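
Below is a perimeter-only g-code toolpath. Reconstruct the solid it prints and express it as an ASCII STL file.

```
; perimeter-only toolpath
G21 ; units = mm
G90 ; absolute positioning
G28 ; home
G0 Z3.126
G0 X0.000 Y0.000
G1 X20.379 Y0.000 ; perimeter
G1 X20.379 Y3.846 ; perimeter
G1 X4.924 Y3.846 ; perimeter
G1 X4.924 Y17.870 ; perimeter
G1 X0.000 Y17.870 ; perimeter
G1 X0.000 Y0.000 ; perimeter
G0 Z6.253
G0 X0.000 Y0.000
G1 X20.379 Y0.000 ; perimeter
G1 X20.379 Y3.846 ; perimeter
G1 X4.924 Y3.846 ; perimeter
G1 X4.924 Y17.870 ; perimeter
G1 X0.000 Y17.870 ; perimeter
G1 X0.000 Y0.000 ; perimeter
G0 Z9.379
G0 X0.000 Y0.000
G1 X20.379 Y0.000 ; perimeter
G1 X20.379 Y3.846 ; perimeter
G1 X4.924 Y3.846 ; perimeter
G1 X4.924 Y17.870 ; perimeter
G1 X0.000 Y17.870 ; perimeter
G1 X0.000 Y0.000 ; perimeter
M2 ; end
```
solid part
  facet normal 0.0000 0.0000 -1.0000
    outer loop
      vertex 20.379 3.846 0.000
      vertex 20.379 0.000 0.000
      vertex 0.000 0.000 0.000
    endloop
  endfacet
  facet normal 0.0000 0.0000 -1.0000
    outer loop
      vertex 4.924 3.846 0.000
      vertex 20.379 3.846 0.000
      vertex 0.000 0.000 0.000
    endloop
  endfacet
  facet normal 0.0000 0.0000 -1.0000
    outer loop
      vertex 4.924 17.870 0.000
      vertex 4.924 3.846 0.000
      vertex 0.000 0.000 0.000
    endloop
  endfacet
  facet normal 0.0000 0.0000 -1.0000
    outer loop
      vertex 0.000 17.870 0.000
      vertex 4.924 17.870 0.000
      vertex 0.000 0.000 0.000
    endloop
  endfacet
  facet normal 0.0000 0.0000 1.0000
    outer loop
      vertex 0.000 0.000 9.379
      vertex 20.379 0.000 9.379
      vertex 20.379 3.846 9.379
    endloop
  endfacet
  facet normal 0.0000 0.0000 1.0000
    outer loop
      vertex 0.000 0.000 9.379
      vertex 20.379 3.846 9.379
      vertex 4.924 3.846 9.379
    endloop
  endfacet
  facet normal 0.0000 0.0000 1.0000
    outer loop
      vertex 0.000 0.000 9.379
      vertex 4.924 3.846 9.379
      vertex 4.924 17.870 9.379
    endloop
  endfacet
  facet normal 0.0000 0.0000 1.0000
    outer loop
      vertex 0.000 0.000 9.379
      vertex 4.924 17.870 9.379
      vertex 0.000 17.870 9.379
    endloop
  endfacet
  facet normal 0.0000 -1.0000 0.0000
    outer loop
      vertex 0.000 0.000 0.000
      vertex 20.379 0.000 0.000
      vertex 20.379 0.000 9.379
    endloop
  endfacet
  facet normal 0.0000 -1.0000 0.0000
    outer loop
      vertex 0.000 0.000 0.000
      vertex 20.379 0.000 9.379
      vertex 0.000 0.000 9.379
    endloop
  endfacet
  facet normal 1.0000 0.0000 0.0000
    outer loop
      vertex 20.379 0.000 0.000
      vertex 20.379 3.846 0.000
      vertex 20.379 3.846 9.379
    endloop
  endfacet
  facet normal 1.0000 0.0000 0.0000
    outer loop
      vertex 20.379 0.000 0.000
      vertex 20.379 3.846 9.379
      vertex 20.379 0.000 9.379
    endloop
  endfacet
  facet normal 0.0000 1.0000 0.0000
    outer loop
      vertex 20.379 3.846 0.000
      vertex 4.924 3.846 0.000
      vertex 4.924 3.846 9.379
    endloop
  endfacet
  facet normal 0.0000 1.0000 0.0000
    outer loop
      vertex 20.379 3.846 0.000
      vertex 4.924 3.846 9.379
      vertex 20.379 3.846 9.379
    endloop
  endfacet
  facet normal 1.0000 0.0000 0.0000
    outer loop
      vertex 4.924 3.846 0.000
      vertex 4.924 17.870 0.000
      vertex 4.924 17.870 9.379
    endloop
  endfacet
  facet normal 1.0000 0.0000 0.0000
    outer loop
      vertex 4.924 3.846 0.000
      vertex 4.924 17.870 9.379
      vertex 4.924 3.846 9.379
    endloop
  endfacet
  facet normal 0.0000 1.0000 0.0000
    outer loop
      vertex 4.924 17.870 0.000
      vertex 0.000 17.870 0.000
      vertex 0.000 17.870 9.379
    endloop
  endfacet
  facet normal 0.0000 1.0000 0.0000
    outer loop
      vertex 4.924 17.870 0.000
      vertex 0.000 17.870 9.379
      vertex 4.924 17.870 9.379
    endloop
  endfacet
  facet normal -1.0000 0.0000 0.0000
    outer loop
      vertex 0.000 17.870 0.000
      vertex 0.000 0.000 0.000
      vertex 0.000 0.000 9.379
    endloop
  endfacet
  facet normal -1.0000 0.0000 0.0000
    outer loop
      vertex 0.000 17.870 0.000
      vertex 0.000 0.000 9.379
      vertex 0.000 17.870 9.379
    endloop
  endfacet
endsolid part

The G0 Z moves step by Δz≈3.126 mm. Every layer's G1 loop is the same polygon, so the solid is a straight extrusion of it from z=0 to z≈9.38. Closing with flat bottom and top caps and triangulating gives 20 facets — an L-shaped prism: outer 20.4 × 17.9 mm, arm thicknesses ≈ 3.85 mm (horizontal) and 4.92 mm (vertical), extruded 9.38 mm in z.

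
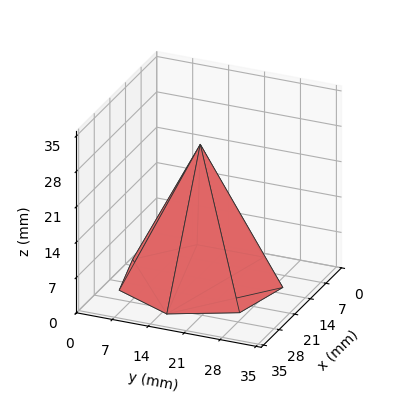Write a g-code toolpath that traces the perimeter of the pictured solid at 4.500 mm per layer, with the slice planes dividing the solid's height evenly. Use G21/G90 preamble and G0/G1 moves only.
Reading the render: the shape is a regular 7-sided pyramid, base circumscribed radius ≈ 15 mm, apex at z ≈ 27 mm (dimensions read to the nearest mm from the axis ticks). For the g-code, the solid's height is divided into equal slices at the stated Δz and each level perimeter traced with G1 moves after a G0 lift.

; perimeter-only toolpath
G21 ; units = mm
G90 ; absolute positioning
G28 ; home
; layer 1
G0 Z4.500
G0 X27.500 Y15.000
G1 X22.793 Y24.773
G1 X12.218 Y27.187
G1 X3.737 Y20.423
G1 X3.737 Y9.577
G1 X12.218 Y2.813
G1 X22.793 Y5.227
G1 X27.500 Y15.000
; layer 2
G0 Z9.000
G0 X25.000 Y15.000
G1 X21.235 Y22.818
G1 X12.775 Y24.749
G1 X5.990 Y19.339
G1 X5.990 Y10.661
G1 X12.775 Y5.251
G1 X21.235 Y7.182
G1 X25.000 Y15.000
; layer 3
G0 Z13.500
G0 X22.500 Y15.000
G1 X19.676 Y20.864
G1 X13.331 Y22.312
G1 X8.242 Y18.254
G1 X8.242 Y11.746
G1 X13.331 Y7.688
G1 X19.676 Y9.136
G1 X22.500 Y15.000
; layer 4
G0 Z18.000
G0 X20.000 Y15.000
G1 X18.117 Y18.909
G1 X13.887 Y19.875
G1 X10.495 Y17.169
G1 X10.495 Y12.831
G1 X13.887 Y10.125
G1 X18.117 Y11.091
G1 X20.000 Y15.000
; layer 5
G0 Z22.500
G0 X17.500 Y15.000
G1 X16.559 Y16.954
G1 X14.444 Y17.437
G1 X12.748 Y16.085
G1 X12.748 Y13.915
G1 X14.444 Y12.563
G1 X16.559 Y13.046
G1 X17.500 Y15.000
M2 ; end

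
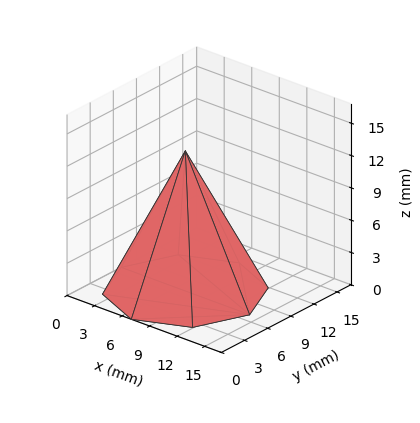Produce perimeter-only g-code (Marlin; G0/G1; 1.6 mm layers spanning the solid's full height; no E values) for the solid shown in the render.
Reading the render: the shape is a regular 8-sided pyramid, base circumscribed radius ≈ 7 mm, apex at z ≈ 13 mm (dimensions read to the nearest mm from the axis ticks). For the g-code, the solid's height is divided into equal slices at the stated Δz and each level perimeter traced with G1 moves after a G0 lift.

; perimeter-only toolpath
G21 ; units = mm
G90 ; absolute positioning
G28 ; home
; layer 1
G0 Z1.6
G0 X13.1 Y7.0
G1 X11.3 Y11.3
G1 X7.0 Y13.1
G1 X2.7 Y11.3
G1 X0.9 Y7.0
G1 X2.7 Y2.7
G1 X7.0 Y0.9
G1 X11.3 Y2.7
G1 X13.1 Y7.0
; layer 2
G0 Z3.2
G0 X12.2 Y7.0
G1 X10.7 Y10.7
G1 X7.0 Y12.2
G1 X3.3 Y10.7
G1 X1.8 Y7.0
G1 X3.3 Y3.3
G1 X7.0 Y1.8
G1 X10.7 Y3.3
G1 X12.2 Y7.0
; layer 3
G0 Z4.9
G0 X11.4 Y7.0
G1 X10.1 Y10.1
G1 X7.0 Y11.4
G1 X3.9 Y10.1
G1 X2.6 Y7.0
G1 X3.9 Y3.9
G1 X7.0 Y2.6
G1 X10.1 Y3.9
G1 X11.4 Y7.0
; layer 4
G0 Z6.5
G0 X10.5 Y7.0
G1 X9.4 Y9.4
G1 X7.0 Y10.5
G1 X4.5 Y9.4
G1 X3.5 Y7.0
G1 X4.5 Y4.5
G1 X7.0 Y3.5
G1 X9.4 Y4.5
G1 X10.5 Y7.0
; layer 5
G0 Z8.1
G0 X9.6 Y7.0
G1 X8.8 Y8.8
G1 X7.0 Y9.6
G1 X5.2 Y8.8
G1 X4.4 Y7.0
G1 X5.2 Y5.2
G1 X7.0 Y4.4
G1 X8.8 Y5.2
G1 X9.6 Y7.0
; layer 6
G0 Z9.8
G0 X8.8 Y7.0
G1 X8.2 Y8.2
G1 X7.0 Y8.8
G1 X5.8 Y8.2
G1 X5.2 Y7.0
G1 X5.8 Y5.8
G1 X7.0 Y5.2
G1 X8.2 Y5.8
G1 X8.8 Y7.0
; layer 7
G0 Z11.4
G0 X7.9 Y7.0
G1 X7.6 Y7.6
G1 X7.0 Y7.9
G1 X6.4 Y7.6
G1 X6.1 Y7.0
G1 X6.4 Y6.4
G1 X7.0 Y6.1
G1 X7.6 Y6.4
G1 X7.9 Y7.0
M2 ; end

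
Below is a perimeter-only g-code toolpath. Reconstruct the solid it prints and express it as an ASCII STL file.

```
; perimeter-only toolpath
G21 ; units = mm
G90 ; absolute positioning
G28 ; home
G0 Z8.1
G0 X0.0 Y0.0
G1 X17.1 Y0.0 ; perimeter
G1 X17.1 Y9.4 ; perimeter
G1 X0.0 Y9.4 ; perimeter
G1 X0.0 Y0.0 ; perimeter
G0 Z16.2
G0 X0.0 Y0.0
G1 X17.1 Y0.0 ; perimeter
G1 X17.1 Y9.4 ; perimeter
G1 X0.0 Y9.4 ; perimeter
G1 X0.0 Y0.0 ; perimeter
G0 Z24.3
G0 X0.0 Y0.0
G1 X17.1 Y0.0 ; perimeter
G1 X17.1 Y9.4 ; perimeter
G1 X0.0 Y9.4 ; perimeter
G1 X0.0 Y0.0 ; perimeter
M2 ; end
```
solid part
  facet normal 0.0000 0.0000 -1.0000
    outer loop
      vertex 17.1 9.4 0.0
      vertex 17.1 0.0 0.0
      vertex 0.0 0.0 0.0
    endloop
  endfacet
  facet normal 0.0000 0.0000 -1.0000
    outer loop
      vertex 0.0 9.4 0.0
      vertex 17.1 9.4 0.0
      vertex 0.0 0.0 0.0
    endloop
  endfacet
  facet normal 0.0000 0.0000 1.0000
    outer loop
      vertex 0.0 0.0 24.3
      vertex 17.1 0.0 24.3
      vertex 17.1 9.4 24.3
    endloop
  endfacet
  facet normal 0.0000 0.0000 1.0000
    outer loop
      vertex 0.0 0.0 24.3
      vertex 17.1 9.4 24.3
      vertex 0.0 9.4 24.3
    endloop
  endfacet
  facet normal 0.0000 -1.0000 0.0000
    outer loop
      vertex 0.0 0.0 0.0
      vertex 17.1 0.0 0.0
      vertex 17.1 0.0 24.3
    endloop
  endfacet
  facet normal 0.0000 -1.0000 0.0000
    outer loop
      vertex 0.0 0.0 0.0
      vertex 17.1 0.0 24.3
      vertex 0.0 0.0 24.3
    endloop
  endfacet
  facet normal 0.0000 1.0000 0.0000
    outer loop
      vertex 17.1 9.4 24.3
      vertex 17.1 9.4 0.0
      vertex 0.0 9.4 0.0
    endloop
  endfacet
  facet normal 0.0000 1.0000 0.0000
    outer loop
      vertex 0.0 9.4 24.3
      vertex 17.1 9.4 24.3
      vertex 0.0 9.4 0.0
    endloop
  endfacet
  facet normal -1.0000 0.0000 0.0000
    outer loop
      vertex 0.0 9.4 24.3
      vertex 0.0 9.4 0.0
      vertex 0.0 0.0 0.0
    endloop
  endfacet
  facet normal -1.0000 0.0000 0.0000
    outer loop
      vertex 0.0 0.0 24.3
      vertex 0.0 9.4 24.3
      vertex 0.0 0.0 0.0
    endloop
  endfacet
  facet normal 1.0000 0.0000 0.0000
    outer loop
      vertex 17.1 0.0 0.0
      vertex 17.1 9.4 0.0
      vertex 17.1 9.4 24.3
    endloop
  endfacet
  facet normal 1.0000 0.0000 0.0000
    outer loop
      vertex 17.1 0.0 0.0
      vertex 17.1 9.4 24.3
      vertex 17.1 0.0 24.3
    endloop
  endfacet
endsolid part

The G0 Z moves step by Δz≈8.1 mm. Every layer's G1 loop is the same polygon, so the solid is a straight extrusion of it from z=0 to z≈24.3. Closing with flat bottom and top caps and triangulating gives 12 facets — a rectangular box, roughly 17.1 × 9.4 mm footprint and 24.3 mm tall.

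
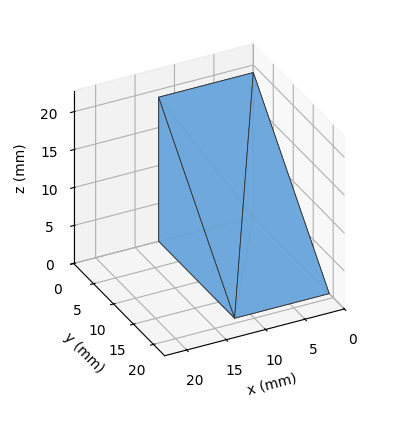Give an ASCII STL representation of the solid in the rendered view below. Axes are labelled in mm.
Reading the render: the shape is a wedge (ramp): 12 × 19 mm base, rising to 19 mm along the y=0 edge and sloping linearly to z=0 at y=19 (dimensions read to the nearest mm from the axis ticks). For the STL, each face is triangulated and given an outward normal.

solid part
  facet normal 0.0000 0.0000 -1.0000
    outer loop
      vertex 12.00 19.00 0.00
      vertex 12.00 0.00 0.00
      vertex 0.00 0.00 0.00
    endloop
  endfacet
  facet normal 0.0000 0.0000 -1.0000
    outer loop
      vertex 0.00 19.00 0.00
      vertex 12.00 19.00 0.00
      vertex 0.00 0.00 0.00
    endloop
  endfacet
  facet normal 0.0000 -1.0000 0.0000
    outer loop
      vertex 0.00 0.00 0.00
      vertex 12.00 0.00 0.00
      vertex 12.00 0.00 19.00
    endloop
  endfacet
  facet normal 0.0000 -1.0000 0.0000
    outer loop
      vertex 0.00 0.00 0.00
      vertex 12.00 0.00 19.00
      vertex 0.00 0.00 19.00
    endloop
  endfacet
  facet normal 0.0000 0.7071 0.7071
    outer loop
      vertex 0.00 0.00 19.00
      vertex 12.00 0.00 19.00
      vertex 12.00 19.00 0.00
    endloop
  endfacet
  facet normal 0.0000 0.7071 0.7071
    outer loop
      vertex 0.00 0.00 19.00
      vertex 12.00 19.00 0.00
      vertex 0.00 19.00 0.00
    endloop
  endfacet
  facet normal -1.0000 0.0000 0.0000
    outer loop
      vertex 0.00 0.00 19.00
      vertex 0.00 19.00 0.00
      vertex 0.00 0.00 0.00
    endloop
  endfacet
  facet normal 1.0000 0.0000 0.0000
    outer loop
      vertex 12.00 0.00 0.00
      vertex 12.00 19.00 0.00
      vertex 12.00 0.00 19.00
    endloop
  endfacet
endsolid part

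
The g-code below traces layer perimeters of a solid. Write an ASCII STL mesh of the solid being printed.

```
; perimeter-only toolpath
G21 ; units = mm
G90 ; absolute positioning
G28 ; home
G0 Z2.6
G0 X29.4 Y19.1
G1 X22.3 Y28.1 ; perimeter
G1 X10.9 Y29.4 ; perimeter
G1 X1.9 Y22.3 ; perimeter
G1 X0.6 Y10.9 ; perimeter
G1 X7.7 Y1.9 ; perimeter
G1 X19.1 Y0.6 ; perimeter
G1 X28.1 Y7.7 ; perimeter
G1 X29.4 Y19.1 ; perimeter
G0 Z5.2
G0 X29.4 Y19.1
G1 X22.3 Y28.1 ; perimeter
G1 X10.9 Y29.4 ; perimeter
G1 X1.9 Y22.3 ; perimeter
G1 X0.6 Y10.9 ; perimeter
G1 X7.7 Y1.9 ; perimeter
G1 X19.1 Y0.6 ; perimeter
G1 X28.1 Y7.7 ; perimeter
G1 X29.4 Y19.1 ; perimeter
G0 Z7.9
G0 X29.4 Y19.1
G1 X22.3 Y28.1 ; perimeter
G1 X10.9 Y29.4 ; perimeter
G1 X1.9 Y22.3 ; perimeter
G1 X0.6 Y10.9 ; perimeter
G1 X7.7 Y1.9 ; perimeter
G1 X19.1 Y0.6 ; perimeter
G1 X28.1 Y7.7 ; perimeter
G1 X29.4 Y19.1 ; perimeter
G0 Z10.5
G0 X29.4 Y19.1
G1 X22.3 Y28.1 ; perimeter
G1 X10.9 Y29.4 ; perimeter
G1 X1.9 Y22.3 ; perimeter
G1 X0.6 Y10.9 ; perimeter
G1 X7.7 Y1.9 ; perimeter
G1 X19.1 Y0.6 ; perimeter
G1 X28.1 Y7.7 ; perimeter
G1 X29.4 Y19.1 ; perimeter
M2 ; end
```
solid part
  facet normal 0.0000 0.0000 -1.0000
    outer loop
      vertex 10.9 29.4 0.0
      vertex 22.3 28.1 0.0
      vertex 29.4 19.1 0.0
    endloop
  endfacet
  facet normal 0.0000 0.0000 -1.0000
    outer loop
      vertex 1.9 22.3 0.0
      vertex 10.9 29.4 0.0
      vertex 29.4 19.1 0.0
    endloop
  endfacet
  facet normal 0.0000 0.0000 -1.0000
    outer loop
      vertex 0.6 10.9 0.0
      vertex 1.9 22.3 0.0
      vertex 29.4 19.1 0.0
    endloop
  endfacet
  facet normal 0.0000 0.0000 -1.0000
    outer loop
      vertex 7.7 1.9 0.0
      vertex 0.6 10.9 0.0
      vertex 29.4 19.1 0.0
    endloop
  endfacet
  facet normal 0.0000 0.0000 -1.0000
    outer loop
      vertex 19.1 0.6 0.0
      vertex 7.7 1.9 0.0
      vertex 29.4 19.1 0.0
    endloop
  endfacet
  facet normal 0.0000 0.0000 -1.0000
    outer loop
      vertex 28.1 7.7 0.0
      vertex 19.1 0.6 0.0
      vertex 29.4 19.1 0.0
    endloop
  endfacet
  facet normal 0.0000 0.0000 1.0000
    outer loop
      vertex 29.4 19.1 10.5
      vertex 22.3 28.1 10.5
      vertex 10.9 29.4 10.5
    endloop
  endfacet
  facet normal 0.0000 0.0000 1.0000
    outer loop
      vertex 29.4 19.1 10.5
      vertex 10.9 29.4 10.5
      vertex 1.9 22.3 10.5
    endloop
  endfacet
  facet normal 0.0000 0.0000 1.0000
    outer loop
      vertex 29.4 19.1 10.5
      vertex 1.9 22.3 10.5
      vertex 0.6 10.9 10.5
    endloop
  endfacet
  facet normal 0.0000 0.0000 1.0000
    outer loop
      vertex 29.4 19.1 10.5
      vertex 0.6 10.9 10.5
      vertex 7.7 1.9 10.5
    endloop
  endfacet
  facet normal 0.0000 0.0000 1.0000
    outer loop
      vertex 29.4 19.1 10.5
      vertex 7.7 1.9 10.5
      vertex 19.1 0.6 10.5
    endloop
  endfacet
  facet normal 0.0000 0.0000 1.0000
    outer loop
      vertex 29.4 19.1 10.5
      vertex 19.1 0.6 10.5
      vertex 28.1 7.7 10.5
    endloop
  endfacet
  facet normal 0.7851 0.6194 0.0000
    outer loop
      vertex 29.4 19.1 0.0
      vertex 22.3 28.1 0.0
      vertex 22.3 28.1 10.5
    endloop
  endfacet
  facet normal 0.7851 0.6194 0.0000
    outer loop
      vertex 29.4 19.1 0.0
      vertex 22.3 28.1 10.5
      vertex 29.4 19.1 10.5
    endloop
  endfacet
  facet normal 0.1133 0.9936 0.0000
    outer loop
      vertex 22.3 28.1 0.0
      vertex 10.9 29.4 0.0
      vertex 10.9 29.4 10.5
    endloop
  endfacet
  facet normal 0.1133 0.9936 0.0000
    outer loop
      vertex 22.3 28.1 0.0
      vertex 10.9 29.4 10.5
      vertex 22.3 28.1 10.5
    endloop
  endfacet
  facet normal -0.6194 0.7851 0.0000
    outer loop
      vertex 10.9 29.4 0.0
      vertex 1.9 22.3 0.0
      vertex 1.9 22.3 10.5
    endloop
  endfacet
  facet normal -0.6194 0.7851 0.0000
    outer loop
      vertex 10.9 29.4 0.0
      vertex 1.9 22.3 10.5
      vertex 10.9 29.4 10.5
    endloop
  endfacet
  facet normal -0.9936 0.1133 0.0000
    outer loop
      vertex 1.9 22.3 0.0
      vertex 0.6 10.9 0.0
      vertex 0.6 10.9 10.5
    endloop
  endfacet
  facet normal -0.9936 0.1133 0.0000
    outer loop
      vertex 1.9 22.3 0.0
      vertex 0.6 10.9 10.5
      vertex 1.9 22.3 10.5
    endloop
  endfacet
  facet normal -0.7851 -0.6194 0.0000
    outer loop
      vertex 0.6 10.9 0.0
      vertex 7.7 1.9 0.0
      vertex 7.7 1.9 10.5
    endloop
  endfacet
  facet normal -0.7851 -0.6194 0.0000
    outer loop
      vertex 0.6 10.9 0.0
      vertex 7.7 1.9 10.5
      vertex 0.6 10.9 10.5
    endloop
  endfacet
  facet normal -0.1133 -0.9936 0.0000
    outer loop
      vertex 7.7 1.9 0.0
      vertex 19.1 0.6 0.0
      vertex 19.1 0.6 10.5
    endloop
  endfacet
  facet normal -0.1133 -0.9936 0.0000
    outer loop
      vertex 7.7 1.9 0.0
      vertex 19.1 0.6 10.5
      vertex 7.7 1.9 10.5
    endloop
  endfacet
  facet normal 0.6194 -0.7851 0.0000
    outer loop
      vertex 19.1 0.6 0.0
      vertex 28.1 7.7 0.0
      vertex 28.1 7.7 10.5
    endloop
  endfacet
  facet normal 0.6194 -0.7851 0.0000
    outer loop
      vertex 19.1 0.6 0.0
      vertex 28.1 7.7 10.5
      vertex 19.1 0.6 10.5
    endloop
  endfacet
  facet normal 0.9936 -0.1133 0.0000
    outer loop
      vertex 28.1 7.7 0.0
      vertex 29.4 19.1 0.0
      vertex 29.4 19.1 10.5
    endloop
  endfacet
  facet normal 0.9936 -0.1133 0.0000
    outer loop
      vertex 28.1 7.7 0.0
      vertex 29.4 19.1 10.5
      vertex 28.1 7.7 10.5
    endloop
  endfacet
endsolid part

The G0 Z moves step by Δz≈2.6 mm. Every layer's G1 loop is the same polygon, so the solid is a straight extrusion of it from z=0 to z≈10.5. Closing with flat bottom and top caps and triangulating gives 28 facets — a regular 8-sided prism (a cylinder approximated with 8 flat sides), circumscribed radius ≈ 15 mm, height ≈ 10.5 mm.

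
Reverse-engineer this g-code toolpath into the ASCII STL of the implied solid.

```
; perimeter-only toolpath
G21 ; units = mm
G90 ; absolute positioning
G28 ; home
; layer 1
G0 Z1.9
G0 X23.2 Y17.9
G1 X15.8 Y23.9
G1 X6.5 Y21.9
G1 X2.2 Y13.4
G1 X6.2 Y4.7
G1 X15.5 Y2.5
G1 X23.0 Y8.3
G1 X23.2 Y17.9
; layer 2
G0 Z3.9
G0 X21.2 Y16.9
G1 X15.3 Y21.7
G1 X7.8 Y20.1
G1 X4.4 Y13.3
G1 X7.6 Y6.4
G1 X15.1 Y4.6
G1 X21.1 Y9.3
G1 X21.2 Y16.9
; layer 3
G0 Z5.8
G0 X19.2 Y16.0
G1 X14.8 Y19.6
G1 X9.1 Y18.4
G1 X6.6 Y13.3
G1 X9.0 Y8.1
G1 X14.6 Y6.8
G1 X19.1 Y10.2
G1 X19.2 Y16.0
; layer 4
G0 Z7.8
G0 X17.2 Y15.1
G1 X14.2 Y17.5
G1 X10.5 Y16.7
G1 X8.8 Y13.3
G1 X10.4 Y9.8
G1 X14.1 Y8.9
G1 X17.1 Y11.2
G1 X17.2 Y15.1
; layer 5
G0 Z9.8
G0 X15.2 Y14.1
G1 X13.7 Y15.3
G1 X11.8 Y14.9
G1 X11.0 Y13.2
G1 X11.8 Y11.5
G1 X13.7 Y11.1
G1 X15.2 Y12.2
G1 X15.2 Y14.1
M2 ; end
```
solid part
  facet normal 0.0000 0.0000 -1.0000
    outer loop
      vertex 5.1 23.6 0.0
      vertex 16.3 26.0 0.0
      vertex 25.2 18.8 0.0
    endloop
  endfacet
  facet normal 0.0000 0.0000 -1.0000
    outer loop
      vertex 0.0 13.4 0.0
      vertex 5.1 23.6 0.0
      vertex 25.2 18.8 0.0
    endloop
  endfacet
  facet normal 0.0000 0.0000 -1.0000
    outer loop
      vertex 4.8 3.0 0.0
      vertex 0.0 13.4 0.0
      vertex 25.2 18.8 0.0
    endloop
  endfacet
  facet normal 0.0000 0.0000 -1.0000
    outer loop
      vertex 16.0 0.3 0.0
      vertex 4.8 3.0 0.0
      vertex 25.2 18.8 0.0
    endloop
  endfacet
  facet normal 0.0000 0.0000 -1.0000
    outer loop
      vertex 25.0 7.3 0.0
      vertex 16.0 0.3 0.0
      vertex 25.2 18.8 0.0
    endloop
  endfacet
  facet normal 0.4409 0.5450 0.7131
    outer loop
      vertex 25.2 18.8 0.0
      vertex 16.3 26.0 0.0
      vertex 13.2 13.2 11.7
    endloop
  endfacet
  facet normal -0.1471 0.6865 0.7121
    outer loop
      vertex 16.3 26.0 0.0
      vertex 5.1 23.6 0.0
      vertex 13.2 13.2 11.7
    endloop
  endfacet
  facet normal -0.6272 0.3136 0.7130
    outer loop
      vertex 5.1 23.6 0.0
      vertex 0.0 13.4 0.0
      vertex 13.2 13.2 11.7
    endloop
  endfacet
  facet normal -0.6365 -0.2938 0.7131
    outer loop
      vertex 0.0 13.4 0.0
      vertex 4.8 3.0 0.0
      vertex 13.2 13.2 11.7
    endloop
  endfacet
  facet normal -0.1644 -0.6820 0.7126
    outer loop
      vertex 4.8 3.0 0.0
      vertex 16.0 0.3 0.0
      vertex 13.2 13.2 11.7
    endloop
  endfacet
  facet normal 0.4304 -0.5534 0.7131
    outer loop
      vertex 16.0 0.3 0.0
      vertex 25.0 7.3 0.0
      vertex 13.2 13.2 11.7
    endloop
  endfacet
  facet normal 0.7010 -0.0122 0.7131
    outer loop
      vertex 25.0 7.3 0.0
      vertex 25.2 18.8 0.0
      vertex 13.2 13.2 11.7
    endloop
  endfacet
endsolid part

The G0 Z moves step by Δz≈1.9 mm. The G1 loops shrink linearly with z, so the solid tapers from its base footprint up to z≈11.7. Closing with a flat bottom cap and the tapered top and triangulating gives 12 facets — a regular 7-sided pyramid, base circumscribed radius ≈ 13.2 mm, apex at z ≈ 11.7 mm.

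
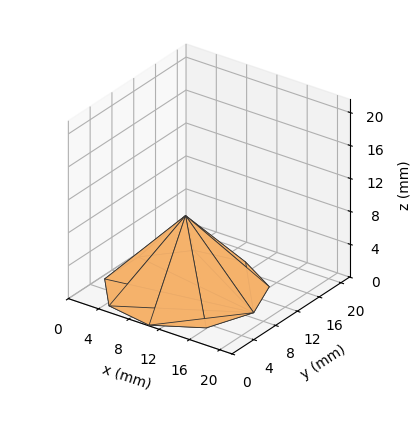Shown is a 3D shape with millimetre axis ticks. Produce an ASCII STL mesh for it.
Reading the render: the shape is a regular 9-sided pyramid, base circumscribed radius ≈ 9 mm, apex at z ≈ 9 mm (dimensions read to the nearest mm from the axis ticks). For the STL, each face is triangulated and given an outward normal.

solid part
  facet normal 0.0000 0.0000 -1.0000
    outer loop
      vertex 10.56 17.86 0.00
      vertex 15.89 14.79 0.00
      vertex 18.00 9.00 0.00
    endloop
  endfacet
  facet normal 0.0000 0.0000 -1.0000
    outer loop
      vertex 4.50 16.79 0.00
      vertex 10.56 17.86 0.00
      vertex 18.00 9.00 0.00
    endloop
  endfacet
  facet normal 0.0000 0.0000 -1.0000
    outer loop
      vertex 0.54 12.08 0.00
      vertex 4.50 16.79 0.00
      vertex 18.00 9.00 0.00
    endloop
  endfacet
  facet normal 0.0000 0.0000 -1.0000
    outer loop
      vertex 0.54 5.92 0.00
      vertex 0.54 12.08 0.00
      vertex 18.00 9.00 0.00
    endloop
  endfacet
  facet normal 0.0000 0.0000 -1.0000
    outer loop
      vertex 4.50 1.21 0.00
      vertex 0.54 5.92 0.00
      vertex 18.00 9.00 0.00
    endloop
  endfacet
  facet normal 0.0000 0.0000 -1.0000
    outer loop
      vertex 10.56 0.14 0.00
      vertex 4.50 1.21 0.00
      vertex 18.00 9.00 0.00
    endloop
  endfacet
  facet normal 0.0000 0.0000 -1.0000
    outer loop
      vertex 15.89 3.21 0.00
      vertex 10.56 0.14 0.00
      vertex 18.00 9.00 0.00
    endloop
  endfacet
  facet normal 0.6847 0.2495 0.6847
    outer loop
      vertex 18.00 9.00 0.00
      vertex 15.89 14.79 0.00
      vertex 9.00 9.00 9.00
    endloop
  endfacet
  facet normal 0.3637 0.6315 0.6847
    outer loop
      vertex 15.89 14.79 0.00
      vertex 10.56 17.86 0.00
      vertex 9.00 9.00 9.00
    endloop
  endfacet
  facet normal -0.1267 0.7178 0.6846
    outer loop
      vertex 10.56 17.86 0.00
      vertex 4.50 16.79 0.00
      vertex 9.00 9.00 9.00
    endloop
  endfacet
  facet normal -0.5578 0.4690 0.6848
    outer loop
      vertex 4.50 16.79 0.00
      vertex 0.54 12.08 0.00
      vertex 9.00 9.00 9.00
    endloop
  endfacet
  facet normal -0.7286 0.0000 0.6849
    outer loop
      vertex 0.54 12.08 0.00
      vertex 0.54 5.92 0.00
      vertex 9.00 9.00 9.00
    endloop
  endfacet
  facet normal -0.5578 -0.4690 0.6848
    outer loop
      vertex 0.54 5.92 0.00
      vertex 4.50 1.21 0.00
      vertex 9.00 9.00 9.00
    endloop
  endfacet
  facet normal -0.1267 -0.7178 0.6846
    outer loop
      vertex 4.50 1.21 0.00
      vertex 10.56 0.14 0.00
      vertex 9.00 9.00 9.00
    endloop
  endfacet
  facet normal 0.3637 -0.6315 0.6847
    outer loop
      vertex 10.56 0.14 0.00
      vertex 15.89 3.21 0.00
      vertex 9.00 9.00 9.00
    endloop
  endfacet
  facet normal 0.6847 -0.2495 0.6847
    outer loop
      vertex 15.89 3.21 0.00
      vertex 18.00 9.00 0.00
      vertex 9.00 9.00 9.00
    endloop
  endfacet
endsolid part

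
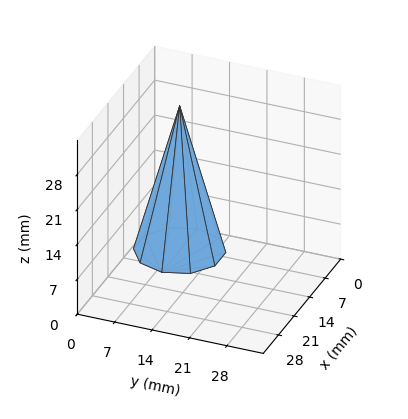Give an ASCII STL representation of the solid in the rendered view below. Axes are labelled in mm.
Reading the render: the shape is a regular 10-sided pyramid, base circumscribed radius ≈ 8 mm, apex at z ≈ 29 mm (dimensions read to the nearest mm from the axis ticks). For the STL, each face is triangulated and given an outward normal.

solid part
  facet normal 0.0000 0.0000 -1.0000
    outer loop
      vertex 10.472 15.608 0.000
      vertex 14.472 12.702 0.000
      vertex 16.000 8.000 0.000
    endloop
  endfacet
  facet normal 0.0000 0.0000 -1.0000
    outer loop
      vertex 5.528 15.608 0.000
      vertex 10.472 15.608 0.000
      vertex 16.000 8.000 0.000
    endloop
  endfacet
  facet normal 0.0000 0.0000 -1.0000
    outer loop
      vertex 1.528 12.702 0.000
      vertex 5.528 15.608 0.000
      vertex 16.000 8.000 0.000
    endloop
  endfacet
  facet normal 0.0000 0.0000 -1.0000
    outer loop
      vertex 0.000 8.000 0.000
      vertex 1.528 12.702 0.000
      vertex 16.000 8.000 0.000
    endloop
  endfacet
  facet normal 0.0000 0.0000 -1.0000
    outer loop
      vertex 1.528 3.298 0.000
      vertex 0.000 8.000 0.000
      vertex 16.000 8.000 0.000
    endloop
  endfacet
  facet normal 0.0000 0.0000 -1.0000
    outer loop
      vertex 5.528 0.392 0.000
      vertex 1.528 3.298 0.000
      vertex 16.000 8.000 0.000
    endloop
  endfacet
  facet normal 0.0000 0.0000 -1.0000
    outer loop
      vertex 10.472 0.392 0.000
      vertex 5.528 0.392 0.000
      vertex 16.000 8.000 0.000
    endloop
  endfacet
  facet normal 0.0000 0.0000 -1.0000
    outer loop
      vertex 14.472 3.298 0.000
      vertex 10.472 0.392 0.000
      vertex 16.000 8.000 0.000
    endloop
  endfacet
  facet normal 0.9199 0.2989 0.2538
    outer loop
      vertex 16.000 8.000 0.000
      vertex 14.472 12.702 0.000
      vertex 8.000 8.000 29.000
    endloop
  endfacet
  facet normal 0.5685 0.7826 0.2538
    outer loop
      vertex 14.472 12.702 0.000
      vertex 10.472 15.608 0.000
      vertex 8.000 8.000 29.000
    endloop
  endfacet
  facet normal 0.0000 0.9673 0.2538
    outer loop
      vertex 10.472 15.608 0.000
      vertex 5.528 15.608 0.000
      vertex 8.000 8.000 29.000
    endloop
  endfacet
  facet normal -0.5685 0.7826 0.2538
    outer loop
      vertex 5.528 15.608 0.000
      vertex 1.528 12.702 0.000
      vertex 8.000 8.000 29.000
    endloop
  endfacet
  facet normal -0.9199 0.2989 0.2538
    outer loop
      vertex 1.528 12.702 0.000
      vertex 0.000 8.000 0.000
      vertex 8.000 8.000 29.000
    endloop
  endfacet
  facet normal -0.9199 -0.2989 0.2538
    outer loop
      vertex 0.000 8.000 0.000
      vertex 1.528 3.298 0.000
      vertex 8.000 8.000 29.000
    endloop
  endfacet
  facet normal -0.5685 -0.7826 0.2538
    outer loop
      vertex 1.528 3.298 0.000
      vertex 5.528 0.392 0.000
      vertex 8.000 8.000 29.000
    endloop
  endfacet
  facet normal 0.0000 -0.9673 0.2538
    outer loop
      vertex 5.528 0.392 0.000
      vertex 10.472 0.392 0.000
      vertex 8.000 8.000 29.000
    endloop
  endfacet
  facet normal 0.5685 -0.7826 0.2538
    outer loop
      vertex 10.472 0.392 0.000
      vertex 14.472 3.298 0.000
      vertex 8.000 8.000 29.000
    endloop
  endfacet
  facet normal 0.9199 -0.2989 0.2538
    outer loop
      vertex 14.472 3.298 0.000
      vertex 16.000 8.000 0.000
      vertex 8.000 8.000 29.000
    endloop
  endfacet
endsolid part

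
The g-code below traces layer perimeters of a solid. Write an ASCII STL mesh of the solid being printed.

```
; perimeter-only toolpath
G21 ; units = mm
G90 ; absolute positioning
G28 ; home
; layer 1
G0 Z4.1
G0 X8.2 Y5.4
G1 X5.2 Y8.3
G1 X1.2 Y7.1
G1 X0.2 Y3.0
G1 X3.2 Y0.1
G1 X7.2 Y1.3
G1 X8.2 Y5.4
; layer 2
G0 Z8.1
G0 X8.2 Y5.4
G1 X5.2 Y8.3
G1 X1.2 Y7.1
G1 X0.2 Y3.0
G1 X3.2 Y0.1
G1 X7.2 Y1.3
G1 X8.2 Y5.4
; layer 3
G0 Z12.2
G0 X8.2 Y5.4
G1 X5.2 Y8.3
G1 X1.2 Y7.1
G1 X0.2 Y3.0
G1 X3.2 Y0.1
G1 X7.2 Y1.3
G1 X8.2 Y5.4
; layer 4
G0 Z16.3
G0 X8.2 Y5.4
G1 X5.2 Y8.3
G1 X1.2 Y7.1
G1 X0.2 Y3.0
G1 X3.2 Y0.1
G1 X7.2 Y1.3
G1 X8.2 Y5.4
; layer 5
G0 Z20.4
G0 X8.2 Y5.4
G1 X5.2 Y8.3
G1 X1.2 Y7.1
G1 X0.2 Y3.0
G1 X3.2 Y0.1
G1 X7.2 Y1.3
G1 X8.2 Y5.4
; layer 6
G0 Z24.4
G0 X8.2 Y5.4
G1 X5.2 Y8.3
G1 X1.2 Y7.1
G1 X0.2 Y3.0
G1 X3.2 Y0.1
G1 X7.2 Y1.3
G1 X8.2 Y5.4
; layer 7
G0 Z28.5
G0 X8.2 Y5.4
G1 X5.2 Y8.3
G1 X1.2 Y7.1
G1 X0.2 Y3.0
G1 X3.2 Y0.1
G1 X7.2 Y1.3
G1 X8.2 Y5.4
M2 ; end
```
solid part
  facet normal 0.0000 0.0000 -1.0000
    outer loop
      vertex 1.2 7.1 0.0
      vertex 5.2 8.3 0.0
      vertex 8.2 5.4 0.0
    endloop
  endfacet
  facet normal 0.0000 0.0000 -1.0000
    outer loop
      vertex 0.2 3.0 0.0
      vertex 1.2 7.1 0.0
      vertex 8.2 5.4 0.0
    endloop
  endfacet
  facet normal 0.0000 0.0000 -1.0000
    outer loop
      vertex 3.2 0.1 0.0
      vertex 0.2 3.0 0.0
      vertex 8.2 5.4 0.0
    endloop
  endfacet
  facet normal 0.0000 0.0000 -1.0000
    outer loop
      vertex 7.2 1.3 0.0
      vertex 3.2 0.1 0.0
      vertex 8.2 5.4 0.0
    endloop
  endfacet
  facet normal 0.0000 0.0000 1.0000
    outer loop
      vertex 8.2 5.4 28.5
      vertex 5.2 8.3 28.5
      vertex 1.2 7.1 28.5
    endloop
  endfacet
  facet normal 0.0000 0.0000 1.0000
    outer loop
      vertex 8.2 5.4 28.5
      vertex 1.2 7.1 28.5
      vertex 0.2 3.0 28.5
    endloop
  endfacet
  facet normal 0.0000 0.0000 1.0000
    outer loop
      vertex 8.2 5.4 28.5
      vertex 0.2 3.0 28.5
      vertex 3.2 0.1 28.5
    endloop
  endfacet
  facet normal 0.0000 0.0000 1.0000
    outer loop
      vertex 8.2 5.4 28.5
      vertex 3.2 0.1 28.5
      vertex 7.2 1.3 28.5
    endloop
  endfacet
  facet normal 0.6950 0.7190 0.0000
    outer loop
      vertex 8.2 5.4 0.0
      vertex 5.2 8.3 0.0
      vertex 5.2 8.3 28.5
    endloop
  endfacet
  facet normal 0.6950 0.7190 0.0000
    outer loop
      vertex 8.2 5.4 0.0
      vertex 5.2 8.3 28.5
      vertex 8.2 5.4 28.5
    endloop
  endfacet
  facet normal -0.2873 0.9578 0.0000
    outer loop
      vertex 5.2 8.3 0.0
      vertex 1.2 7.1 0.0
      vertex 1.2 7.1 28.5
    endloop
  endfacet
  facet normal -0.2873 0.9578 0.0000
    outer loop
      vertex 5.2 8.3 0.0
      vertex 1.2 7.1 28.5
      vertex 5.2 8.3 28.5
    endloop
  endfacet
  facet normal -0.9715 0.2370 0.0000
    outer loop
      vertex 1.2 7.1 0.0
      vertex 0.2 3.0 0.0
      vertex 0.2 3.0 28.5
    endloop
  endfacet
  facet normal -0.9715 0.2370 0.0000
    outer loop
      vertex 1.2 7.1 0.0
      vertex 0.2 3.0 28.5
      vertex 1.2 7.1 28.5
    endloop
  endfacet
  facet normal -0.6950 -0.7190 0.0000
    outer loop
      vertex 0.2 3.0 0.0
      vertex 3.2 0.1 0.0
      vertex 3.2 0.1 28.5
    endloop
  endfacet
  facet normal -0.6950 -0.7190 0.0000
    outer loop
      vertex 0.2 3.0 0.0
      vertex 3.2 0.1 28.5
      vertex 0.2 3.0 28.5
    endloop
  endfacet
  facet normal 0.2873 -0.9578 0.0000
    outer loop
      vertex 3.2 0.1 0.0
      vertex 7.2 1.3 0.0
      vertex 7.2 1.3 28.5
    endloop
  endfacet
  facet normal 0.2873 -0.9578 0.0000
    outer loop
      vertex 3.2 0.1 0.0
      vertex 7.2 1.3 28.5
      vertex 3.2 0.1 28.5
    endloop
  endfacet
  facet normal 0.9715 -0.2370 0.0000
    outer loop
      vertex 7.2 1.3 0.0
      vertex 8.2 5.4 0.0
      vertex 8.2 5.4 28.5
    endloop
  endfacet
  facet normal 0.9715 -0.2370 0.0000
    outer loop
      vertex 7.2 1.3 0.0
      vertex 8.2 5.4 28.5
      vertex 7.2 1.3 28.5
    endloop
  endfacet
endsolid part

The G0 Z moves step by Δz≈4.1 mm. Every layer's G1 loop is the same polygon, so the solid is a straight extrusion of it from z=0 to z≈28.5. Closing with flat bottom and top caps and triangulating gives 20 facets — a regular 6-sided prism (a cylinder approximated with 6 flat sides), circumscribed radius ≈ 4.2 mm, height ≈ 28.5 mm.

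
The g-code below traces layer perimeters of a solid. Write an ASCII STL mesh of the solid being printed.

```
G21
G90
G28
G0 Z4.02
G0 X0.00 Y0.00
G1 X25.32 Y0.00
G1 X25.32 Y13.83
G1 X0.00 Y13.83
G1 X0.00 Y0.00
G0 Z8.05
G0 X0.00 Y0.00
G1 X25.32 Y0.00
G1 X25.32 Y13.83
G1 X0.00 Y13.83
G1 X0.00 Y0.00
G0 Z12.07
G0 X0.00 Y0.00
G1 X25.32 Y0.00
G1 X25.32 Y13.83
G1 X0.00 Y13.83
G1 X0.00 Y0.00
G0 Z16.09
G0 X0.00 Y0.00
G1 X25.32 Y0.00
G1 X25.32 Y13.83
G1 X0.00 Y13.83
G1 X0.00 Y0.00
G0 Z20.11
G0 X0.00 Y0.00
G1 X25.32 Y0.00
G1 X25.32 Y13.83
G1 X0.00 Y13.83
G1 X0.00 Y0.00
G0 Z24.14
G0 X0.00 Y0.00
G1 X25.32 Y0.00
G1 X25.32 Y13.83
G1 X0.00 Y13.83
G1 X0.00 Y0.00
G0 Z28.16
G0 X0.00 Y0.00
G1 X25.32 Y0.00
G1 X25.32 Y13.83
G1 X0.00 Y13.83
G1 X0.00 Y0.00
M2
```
solid part
  facet normal 0.0000 0.0000 -1.0000
    outer loop
      vertex 25.32 13.83 0.00
      vertex 25.32 0.00 0.00
      vertex 0.00 0.00 0.00
    endloop
  endfacet
  facet normal 0.0000 0.0000 -1.0000
    outer loop
      vertex 0.00 13.83 0.00
      vertex 25.32 13.83 0.00
      vertex 0.00 0.00 0.00
    endloop
  endfacet
  facet normal 0.0000 0.0000 1.0000
    outer loop
      vertex 0.00 0.00 28.16
      vertex 25.32 0.00 28.16
      vertex 25.32 13.83 28.16
    endloop
  endfacet
  facet normal 0.0000 0.0000 1.0000
    outer loop
      vertex 0.00 0.00 28.16
      vertex 25.32 13.83 28.16
      vertex 0.00 13.83 28.16
    endloop
  endfacet
  facet normal 0.0000 -1.0000 0.0000
    outer loop
      vertex 0.00 0.00 0.00
      vertex 25.32 0.00 0.00
      vertex 25.32 0.00 28.16
    endloop
  endfacet
  facet normal 0.0000 -1.0000 0.0000
    outer loop
      vertex 0.00 0.00 0.00
      vertex 25.32 0.00 28.16
      vertex 0.00 0.00 28.16
    endloop
  endfacet
  facet normal 0.0000 1.0000 0.0000
    outer loop
      vertex 25.32 13.83 28.16
      vertex 25.32 13.83 0.00
      vertex 0.00 13.83 0.00
    endloop
  endfacet
  facet normal 0.0000 1.0000 0.0000
    outer loop
      vertex 0.00 13.83 28.16
      vertex 25.32 13.83 28.16
      vertex 0.00 13.83 0.00
    endloop
  endfacet
  facet normal -1.0000 0.0000 0.0000
    outer loop
      vertex 0.00 13.83 28.16
      vertex 0.00 13.83 0.00
      vertex 0.00 0.00 0.00
    endloop
  endfacet
  facet normal -1.0000 0.0000 0.0000
    outer loop
      vertex 0.00 0.00 28.16
      vertex 0.00 13.83 28.16
      vertex 0.00 0.00 0.00
    endloop
  endfacet
  facet normal 1.0000 0.0000 0.0000
    outer loop
      vertex 25.32 0.00 0.00
      vertex 25.32 13.83 0.00
      vertex 25.32 13.83 28.16
    endloop
  endfacet
  facet normal 1.0000 0.0000 0.0000
    outer loop
      vertex 25.32 0.00 0.00
      vertex 25.32 13.83 28.16
      vertex 25.32 0.00 28.16
    endloop
  endfacet
endsolid part

The G0 Z moves step by Δz≈4.02 mm. Every layer's G1 loop is the same polygon, so the solid is a straight extrusion of it from z=0 to z≈28.2. Closing with flat bottom and top caps and triangulating gives 12 facets — a rectangular box, roughly 25.3 × 13.8 mm footprint and 28.2 mm tall.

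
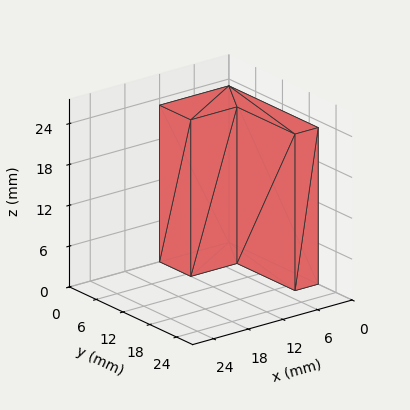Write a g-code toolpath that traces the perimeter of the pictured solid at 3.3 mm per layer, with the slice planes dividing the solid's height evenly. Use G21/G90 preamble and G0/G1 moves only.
Reading the render: the shape is an L-shaped prism: outer 12 × 20 mm, arm thicknesses ≈ 7 mm (horizontal) and 4 mm (vertical), extruded 23 mm in z (dimensions read to the nearest mm from the axis ticks). For the g-code, the solid's height is divided into equal slices at the stated Δz and each level perimeter traced with G1 moves after a G0 lift.

; perimeter-only toolpath
G21 ; units = mm
G90 ; absolute positioning
G28 ; home
; layer 1
G0 Z3.3
G0 X0.0 Y0.0
G1 X12.0 Y0.0
G1 X12.0 Y7.0
G1 X4.0 Y7.0
G1 X4.0 Y20.0
G1 X0.0 Y20.0
G1 X0.0 Y0.0
; layer 2
G0 Z6.6
G0 X0.0 Y0.0
G1 X12.0 Y0.0
G1 X12.0 Y7.0
G1 X4.0 Y7.0
G1 X4.0 Y20.0
G1 X0.0 Y20.0
G1 X0.0 Y0.0
; layer 3
G0 Z9.9
G0 X0.0 Y0.0
G1 X12.0 Y0.0
G1 X12.0 Y7.0
G1 X4.0 Y7.0
G1 X4.0 Y20.0
G1 X0.0 Y20.0
G1 X0.0 Y0.0
; layer 4
G0 Z13.1
G0 X0.0 Y0.0
G1 X12.0 Y0.0
G1 X12.0 Y7.0
G1 X4.0 Y7.0
G1 X4.0 Y20.0
G1 X0.0 Y20.0
G1 X0.0 Y0.0
; layer 5
G0 Z16.4
G0 X0.0 Y0.0
G1 X12.0 Y0.0
G1 X12.0 Y7.0
G1 X4.0 Y7.0
G1 X4.0 Y20.0
G1 X0.0 Y20.0
G1 X0.0 Y0.0
; layer 6
G0 Z19.7
G0 X0.0 Y0.0
G1 X12.0 Y0.0
G1 X12.0 Y7.0
G1 X4.0 Y7.0
G1 X4.0 Y20.0
G1 X0.0 Y20.0
G1 X0.0 Y0.0
; layer 7
G0 Z23.0
G0 X0.0 Y0.0
G1 X12.0 Y0.0
G1 X12.0 Y7.0
G1 X4.0 Y7.0
G1 X4.0 Y20.0
G1 X0.0 Y20.0
G1 X0.0 Y0.0
M2 ; end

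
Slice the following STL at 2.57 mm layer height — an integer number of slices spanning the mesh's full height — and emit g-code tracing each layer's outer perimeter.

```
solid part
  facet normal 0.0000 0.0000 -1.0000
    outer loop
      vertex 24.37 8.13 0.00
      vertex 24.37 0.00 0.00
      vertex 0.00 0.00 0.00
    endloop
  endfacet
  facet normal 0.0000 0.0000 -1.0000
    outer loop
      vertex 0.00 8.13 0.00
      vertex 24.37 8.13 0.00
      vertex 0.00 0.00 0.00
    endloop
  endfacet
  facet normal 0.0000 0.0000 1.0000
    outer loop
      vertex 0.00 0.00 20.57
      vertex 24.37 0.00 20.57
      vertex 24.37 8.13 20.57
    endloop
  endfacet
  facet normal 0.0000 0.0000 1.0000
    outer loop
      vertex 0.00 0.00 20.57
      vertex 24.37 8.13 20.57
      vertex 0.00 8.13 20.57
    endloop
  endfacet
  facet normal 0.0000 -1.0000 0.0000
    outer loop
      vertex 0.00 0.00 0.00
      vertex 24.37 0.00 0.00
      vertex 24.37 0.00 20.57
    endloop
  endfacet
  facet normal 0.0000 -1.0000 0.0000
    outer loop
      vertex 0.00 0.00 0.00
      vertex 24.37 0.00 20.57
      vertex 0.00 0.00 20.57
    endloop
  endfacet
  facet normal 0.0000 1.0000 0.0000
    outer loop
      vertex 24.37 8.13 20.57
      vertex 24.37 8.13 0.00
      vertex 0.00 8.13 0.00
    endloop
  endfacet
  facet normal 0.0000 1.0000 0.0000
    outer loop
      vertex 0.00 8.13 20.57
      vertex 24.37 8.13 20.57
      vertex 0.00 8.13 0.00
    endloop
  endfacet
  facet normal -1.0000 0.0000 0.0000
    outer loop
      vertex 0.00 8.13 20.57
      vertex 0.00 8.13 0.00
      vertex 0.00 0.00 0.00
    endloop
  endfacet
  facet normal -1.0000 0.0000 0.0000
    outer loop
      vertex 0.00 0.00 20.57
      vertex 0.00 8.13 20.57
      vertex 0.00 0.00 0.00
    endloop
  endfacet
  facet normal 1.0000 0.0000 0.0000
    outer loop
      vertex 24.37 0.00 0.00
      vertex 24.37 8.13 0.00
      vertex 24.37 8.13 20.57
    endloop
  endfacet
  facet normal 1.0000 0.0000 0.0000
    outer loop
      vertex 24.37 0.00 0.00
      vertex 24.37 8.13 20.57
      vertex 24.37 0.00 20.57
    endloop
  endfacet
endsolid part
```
; perimeter-only toolpath
G21 ; units = mm
G90 ; absolute positioning
G28 ; home
; layer 1
G0 Z2.57
G0 X0.00 Y0.00
G1 X24.37 Y0.00
G1 X24.37 Y8.13
G1 X0.00 Y8.13
G1 X0.00 Y0.00
; layer 2
G0 Z5.14
G0 X0.00 Y0.00
G1 X24.37 Y0.00
G1 X24.37 Y8.13
G1 X0.00 Y8.13
G1 X0.00 Y0.00
; layer 3
G0 Z7.71
G0 X0.00 Y0.00
G1 X24.37 Y0.00
G1 X24.37 Y8.13
G1 X0.00 Y8.13
G1 X0.00 Y0.00
; layer 4
G0 Z10.29
G0 X0.00 Y0.00
G1 X24.37 Y0.00
G1 X24.37 Y8.13
G1 X0.00 Y8.13
G1 X0.00 Y0.00
; layer 5
G0 Z12.86
G0 X0.00 Y0.00
G1 X24.37 Y0.00
G1 X24.37 Y8.13
G1 X0.00 Y8.13
G1 X0.00 Y0.00
; layer 6
G0 Z15.43
G0 X0.00 Y0.00
G1 X24.37 Y0.00
G1 X24.37 Y8.13
G1 X0.00 Y8.13
G1 X0.00 Y0.00
; layer 7
G0 Z18.00
G0 X0.00 Y0.00
G1 X24.37 Y0.00
G1 X24.37 Y8.13
G1 X0.00 Y8.13
G1 X0.00 Y0.00
; layer 8
G0 Z20.57
G0 X0.00 Y0.00
G1 X24.37 Y0.00
G1 X24.37 Y8.13
G1 X0.00 Y8.13
G1 X0.00 Y0.00
M2 ; end

The solid is a rectangular box, roughly 24.4 × 8.13 mm footprint and 20.6 mm tall. Slicing at Δz = 2.57 mm — 8 equal slices spanning the solid's height, so layer i sits at z = i·h/8 — gives 8 non-empty perimeters. Each is a 4-segment closed polygon; G0 lifts to the layer z and rapids to the start vertex, then G1 traces the edges.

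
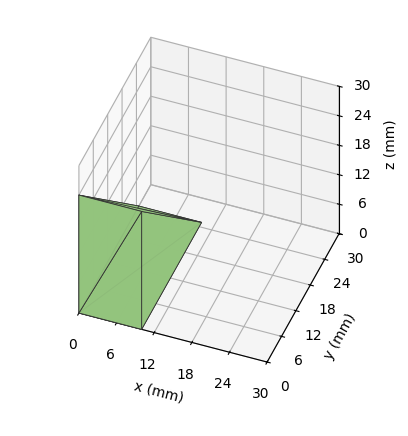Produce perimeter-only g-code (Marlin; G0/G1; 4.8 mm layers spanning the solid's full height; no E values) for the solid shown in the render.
Reading the render: the shape is a wedge (ramp): 10 × 25 mm base, rising to 24 mm along the y=0 edge and sloping linearly to z=0 at y=25 (dimensions read to the nearest mm from the axis ticks). For the g-code, the solid's height is divided into equal slices at the stated Δz and each level perimeter traced with G1 moves after a G0 lift.

; perimeter-only toolpath
G21 ; units = mm
G90 ; absolute positioning
G28 ; home
; layer 1
G0 Z4.8
G0 X0.0 Y0.0
G1 X10.0 Y0.0
G1 X10.0 Y20.0
G1 X0.0 Y20.0
G1 X0.0 Y0.0
; layer 2
G0 Z9.6
G0 X0.0 Y0.0
G1 X10.0 Y0.0
G1 X10.0 Y15.0
G1 X0.0 Y15.0
G1 X0.0 Y0.0
; layer 3
G0 Z14.4
G0 X0.0 Y0.0
G1 X10.0 Y0.0
G1 X10.0 Y10.0
G1 X0.0 Y10.0
G1 X0.0 Y0.0
; layer 4
G0 Z19.2
G0 X0.0 Y0.0
G1 X10.0 Y0.0
G1 X10.0 Y5.0
G1 X0.0 Y5.0
G1 X0.0 Y0.0
M2 ; end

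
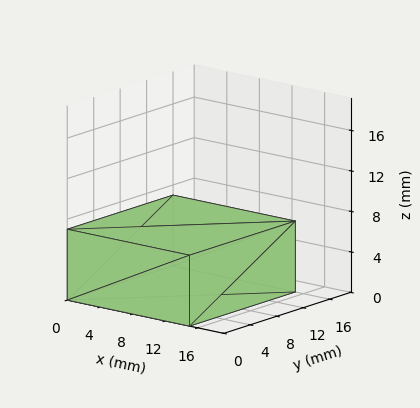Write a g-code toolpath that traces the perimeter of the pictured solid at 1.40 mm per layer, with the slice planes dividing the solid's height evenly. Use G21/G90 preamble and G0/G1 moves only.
Reading the render: the shape is a rectangular box, roughly 15 × 16 mm footprint and 7 mm tall (dimensions read to the nearest mm from the axis ticks). For the g-code, the solid's height is divided into equal slices at the stated Δz and each level perimeter traced with G1 moves after a G0 lift.

; perimeter-only toolpath
G21 ; units = mm
G90 ; absolute positioning
G28 ; home
; layer 1
G0 Z1.40
G0 X0.00 Y0.00
G1 X15.00 Y0.00
G1 X15.00 Y16.00
G1 X0.00 Y16.00
G1 X0.00 Y0.00
; layer 2
G0 Z2.80
G0 X0.00 Y0.00
G1 X15.00 Y0.00
G1 X15.00 Y16.00
G1 X0.00 Y16.00
G1 X0.00 Y0.00
; layer 3
G0 Z4.20
G0 X0.00 Y0.00
G1 X15.00 Y0.00
G1 X15.00 Y16.00
G1 X0.00 Y16.00
G1 X0.00 Y0.00
; layer 4
G0 Z5.60
G0 X0.00 Y0.00
G1 X15.00 Y0.00
G1 X15.00 Y16.00
G1 X0.00 Y16.00
G1 X0.00 Y0.00
; layer 5
G0 Z7.00
G0 X0.00 Y0.00
G1 X15.00 Y0.00
G1 X15.00 Y16.00
G1 X0.00 Y16.00
G1 X0.00 Y0.00
M2 ; end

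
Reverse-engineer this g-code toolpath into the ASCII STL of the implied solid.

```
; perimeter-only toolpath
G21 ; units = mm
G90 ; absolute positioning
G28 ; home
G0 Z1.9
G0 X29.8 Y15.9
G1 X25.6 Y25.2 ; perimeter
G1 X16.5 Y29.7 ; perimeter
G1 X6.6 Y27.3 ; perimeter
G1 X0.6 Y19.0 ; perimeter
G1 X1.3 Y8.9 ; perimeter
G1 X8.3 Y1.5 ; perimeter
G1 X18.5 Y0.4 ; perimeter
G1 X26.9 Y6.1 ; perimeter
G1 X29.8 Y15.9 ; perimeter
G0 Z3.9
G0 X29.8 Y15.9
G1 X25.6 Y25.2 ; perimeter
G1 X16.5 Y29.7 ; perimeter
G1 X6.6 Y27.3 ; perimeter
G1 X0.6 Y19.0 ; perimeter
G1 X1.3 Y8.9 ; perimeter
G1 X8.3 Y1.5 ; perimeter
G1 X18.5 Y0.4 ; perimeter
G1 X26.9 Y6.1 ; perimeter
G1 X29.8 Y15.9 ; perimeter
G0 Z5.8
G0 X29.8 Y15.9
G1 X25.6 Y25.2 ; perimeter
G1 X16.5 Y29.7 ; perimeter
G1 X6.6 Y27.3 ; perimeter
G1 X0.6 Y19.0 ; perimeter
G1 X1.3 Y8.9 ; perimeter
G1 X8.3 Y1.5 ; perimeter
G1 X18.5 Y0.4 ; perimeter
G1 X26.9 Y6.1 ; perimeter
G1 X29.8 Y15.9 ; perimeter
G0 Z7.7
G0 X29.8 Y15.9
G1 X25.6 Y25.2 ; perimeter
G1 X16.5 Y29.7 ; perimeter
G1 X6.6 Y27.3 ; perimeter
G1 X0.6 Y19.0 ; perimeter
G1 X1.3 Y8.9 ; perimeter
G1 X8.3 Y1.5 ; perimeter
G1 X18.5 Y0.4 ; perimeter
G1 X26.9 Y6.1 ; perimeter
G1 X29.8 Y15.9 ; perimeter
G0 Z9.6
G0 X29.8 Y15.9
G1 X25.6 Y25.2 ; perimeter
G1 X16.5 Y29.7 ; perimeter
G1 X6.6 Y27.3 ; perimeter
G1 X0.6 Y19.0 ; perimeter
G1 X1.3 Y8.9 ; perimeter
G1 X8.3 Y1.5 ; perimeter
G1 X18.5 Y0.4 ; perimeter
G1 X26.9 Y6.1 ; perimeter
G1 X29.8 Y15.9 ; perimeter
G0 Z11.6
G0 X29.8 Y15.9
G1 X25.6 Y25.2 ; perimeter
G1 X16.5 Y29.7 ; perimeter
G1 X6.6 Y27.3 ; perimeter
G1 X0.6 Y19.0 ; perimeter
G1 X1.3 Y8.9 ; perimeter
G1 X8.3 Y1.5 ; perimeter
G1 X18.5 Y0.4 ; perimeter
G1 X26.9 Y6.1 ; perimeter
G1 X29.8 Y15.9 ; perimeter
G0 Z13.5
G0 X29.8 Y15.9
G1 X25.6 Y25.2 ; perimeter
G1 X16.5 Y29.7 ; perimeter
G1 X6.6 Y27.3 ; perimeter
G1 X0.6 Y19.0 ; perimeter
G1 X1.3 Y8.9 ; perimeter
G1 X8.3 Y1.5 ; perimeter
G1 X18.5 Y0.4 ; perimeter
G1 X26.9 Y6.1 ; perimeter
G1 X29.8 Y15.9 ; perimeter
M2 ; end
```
solid part
  facet normal 0.0000 0.0000 -1.0000
    outer loop
      vertex 16.5 29.7 0.0
      vertex 25.6 25.2 0.0
      vertex 29.8 15.9 0.0
    endloop
  endfacet
  facet normal 0.0000 0.0000 -1.0000
    outer loop
      vertex 6.6 27.3 0.0
      vertex 16.5 29.7 0.0
      vertex 29.8 15.9 0.0
    endloop
  endfacet
  facet normal 0.0000 0.0000 -1.0000
    outer loop
      vertex 0.6 19.0 0.0
      vertex 6.6 27.3 0.0
      vertex 29.8 15.9 0.0
    endloop
  endfacet
  facet normal 0.0000 0.0000 -1.0000
    outer loop
      vertex 1.3 8.9 0.0
      vertex 0.6 19.0 0.0
      vertex 29.8 15.9 0.0
    endloop
  endfacet
  facet normal 0.0000 0.0000 -1.0000
    outer loop
      vertex 8.3 1.5 0.0
      vertex 1.3 8.9 0.0
      vertex 29.8 15.9 0.0
    endloop
  endfacet
  facet normal 0.0000 0.0000 -1.0000
    outer loop
      vertex 18.5 0.4 0.0
      vertex 8.3 1.5 0.0
      vertex 29.8 15.9 0.0
    endloop
  endfacet
  facet normal 0.0000 0.0000 -1.0000
    outer loop
      vertex 26.9 6.1 0.0
      vertex 18.5 0.4 0.0
      vertex 29.8 15.9 0.0
    endloop
  endfacet
  facet normal 0.0000 0.0000 1.0000
    outer loop
      vertex 29.8 15.9 13.5
      vertex 25.6 25.2 13.5
      vertex 16.5 29.7 13.5
    endloop
  endfacet
  facet normal 0.0000 0.0000 1.0000
    outer loop
      vertex 29.8 15.9 13.5
      vertex 16.5 29.7 13.5
      vertex 6.6 27.3 13.5
    endloop
  endfacet
  facet normal 0.0000 0.0000 1.0000
    outer loop
      vertex 29.8 15.9 13.5
      vertex 6.6 27.3 13.5
      vertex 0.6 19.0 13.5
    endloop
  endfacet
  facet normal 0.0000 0.0000 1.0000
    outer loop
      vertex 29.8 15.9 13.5
      vertex 0.6 19.0 13.5
      vertex 1.3 8.9 13.5
    endloop
  endfacet
  facet normal 0.0000 0.0000 1.0000
    outer loop
      vertex 29.8 15.9 13.5
      vertex 1.3 8.9 13.5
      vertex 8.3 1.5 13.5
    endloop
  endfacet
  facet normal 0.0000 0.0000 1.0000
    outer loop
      vertex 29.8 15.9 13.5
      vertex 8.3 1.5 13.5
      vertex 18.5 0.4 13.5
    endloop
  endfacet
  facet normal 0.0000 0.0000 1.0000
    outer loop
      vertex 29.8 15.9 13.5
      vertex 18.5 0.4 13.5
      vertex 26.9 6.1 13.5
    endloop
  endfacet
  facet normal 0.9114 0.4116 0.0000
    outer loop
      vertex 29.8 15.9 0.0
      vertex 25.6 25.2 0.0
      vertex 25.6 25.2 13.5
    endloop
  endfacet
  facet normal 0.9114 0.4116 0.0000
    outer loop
      vertex 29.8 15.9 0.0
      vertex 25.6 25.2 13.5
      vertex 29.8 15.9 13.5
    endloop
  endfacet
  facet normal 0.4433 0.8964 0.0000
    outer loop
      vertex 25.6 25.2 0.0
      vertex 16.5 29.7 0.0
      vertex 16.5 29.7 13.5
    endloop
  endfacet
  facet normal 0.4433 0.8964 0.0000
    outer loop
      vertex 25.6 25.2 0.0
      vertex 16.5 29.7 13.5
      vertex 25.6 25.2 13.5
    endloop
  endfacet
  facet normal -0.2356 0.9719 0.0000
    outer loop
      vertex 16.5 29.7 0.0
      vertex 6.6 27.3 0.0
      vertex 6.6 27.3 13.5
    endloop
  endfacet
  facet normal -0.2356 0.9719 0.0000
    outer loop
      vertex 16.5 29.7 0.0
      vertex 6.6 27.3 13.5
      vertex 16.5 29.7 13.5
    endloop
  endfacet
  facet normal -0.8104 0.5858 0.0000
    outer loop
      vertex 6.6 27.3 0.0
      vertex 0.6 19.0 0.0
      vertex 0.6 19.0 13.5
    endloop
  endfacet
  facet normal -0.8104 0.5858 0.0000
    outer loop
      vertex 6.6 27.3 0.0
      vertex 0.6 19.0 13.5
      vertex 6.6 27.3 13.5
    endloop
  endfacet
  facet normal -0.9976 -0.0691 0.0000
    outer loop
      vertex 0.6 19.0 0.0
      vertex 1.3 8.9 0.0
      vertex 1.3 8.9 13.5
    endloop
  endfacet
  facet normal -0.9976 -0.0691 0.0000
    outer loop
      vertex 0.6 19.0 0.0
      vertex 1.3 8.9 13.5
      vertex 0.6 19.0 13.5
    endloop
  endfacet
  facet normal -0.7265 -0.6872 0.0000
    outer loop
      vertex 1.3 8.9 0.0
      vertex 8.3 1.5 0.0
      vertex 8.3 1.5 13.5
    endloop
  endfacet
  facet normal -0.7265 -0.6872 0.0000
    outer loop
      vertex 1.3 8.9 0.0
      vertex 8.3 1.5 13.5
      vertex 1.3 8.9 13.5
    endloop
  endfacet
  facet normal -0.1072 -0.9942 0.0000
    outer loop
      vertex 8.3 1.5 0.0
      vertex 18.5 0.4 0.0
      vertex 18.5 0.4 13.5
    endloop
  endfacet
  facet normal -0.1072 -0.9942 0.0000
    outer loop
      vertex 8.3 1.5 0.0
      vertex 18.5 0.4 13.5
      vertex 8.3 1.5 13.5
    endloop
  endfacet
  facet normal 0.5615 -0.8275 0.0000
    outer loop
      vertex 18.5 0.4 0.0
      vertex 26.9 6.1 0.0
      vertex 26.9 6.1 13.5
    endloop
  endfacet
  facet normal 0.5615 -0.8275 0.0000
    outer loop
      vertex 18.5 0.4 0.0
      vertex 26.9 6.1 13.5
      vertex 18.5 0.4 13.5
    endloop
  endfacet
  facet normal 0.9589 -0.2838 0.0000
    outer loop
      vertex 26.9 6.1 0.0
      vertex 29.8 15.9 0.0
      vertex 29.8 15.9 13.5
    endloop
  endfacet
  facet normal 0.9589 -0.2838 0.0000
    outer loop
      vertex 26.9 6.1 0.0
      vertex 29.8 15.9 13.5
      vertex 26.9 6.1 13.5
    endloop
  endfacet
endsolid part

The G0 Z moves step by Δz≈1.9 mm. Every layer's G1 loop is the same polygon, so the solid is a straight extrusion of it from z=0 to z≈13.5. Closing with flat bottom and top caps and triangulating gives 32 facets — a regular 9-sided prism (a cylinder approximated with 9 flat sides), circumscribed radius ≈ 14.9 mm, height ≈ 13.5 mm.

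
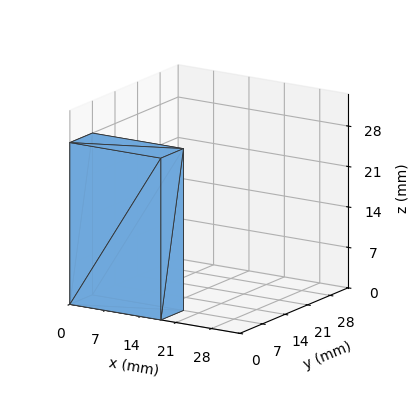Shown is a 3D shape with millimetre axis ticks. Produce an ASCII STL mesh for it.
Reading the render: the shape is a rectangular box, roughly 18 × 7 mm footprint and 28 mm tall (dimensions read to the nearest mm from the axis ticks). For the STL, each face is triangulated and given an outward normal.

solid part
  facet normal 0.0000 0.0000 -1.0000
    outer loop
      vertex 18.00 7.00 0.00
      vertex 18.00 0.00 0.00
      vertex 0.00 0.00 0.00
    endloop
  endfacet
  facet normal 0.0000 0.0000 -1.0000
    outer loop
      vertex 0.00 7.00 0.00
      vertex 18.00 7.00 0.00
      vertex 0.00 0.00 0.00
    endloop
  endfacet
  facet normal 0.0000 0.0000 1.0000
    outer loop
      vertex 0.00 0.00 28.00
      vertex 18.00 0.00 28.00
      vertex 18.00 7.00 28.00
    endloop
  endfacet
  facet normal 0.0000 0.0000 1.0000
    outer loop
      vertex 0.00 0.00 28.00
      vertex 18.00 7.00 28.00
      vertex 0.00 7.00 28.00
    endloop
  endfacet
  facet normal 0.0000 -1.0000 0.0000
    outer loop
      vertex 0.00 0.00 0.00
      vertex 18.00 0.00 0.00
      vertex 18.00 0.00 28.00
    endloop
  endfacet
  facet normal 0.0000 -1.0000 0.0000
    outer loop
      vertex 0.00 0.00 0.00
      vertex 18.00 0.00 28.00
      vertex 0.00 0.00 28.00
    endloop
  endfacet
  facet normal 0.0000 1.0000 0.0000
    outer loop
      vertex 18.00 7.00 28.00
      vertex 18.00 7.00 0.00
      vertex 0.00 7.00 0.00
    endloop
  endfacet
  facet normal 0.0000 1.0000 0.0000
    outer loop
      vertex 0.00 7.00 28.00
      vertex 18.00 7.00 28.00
      vertex 0.00 7.00 0.00
    endloop
  endfacet
  facet normal -1.0000 0.0000 0.0000
    outer loop
      vertex 0.00 7.00 28.00
      vertex 0.00 7.00 0.00
      vertex 0.00 0.00 0.00
    endloop
  endfacet
  facet normal -1.0000 0.0000 0.0000
    outer loop
      vertex 0.00 0.00 28.00
      vertex 0.00 7.00 28.00
      vertex 0.00 0.00 0.00
    endloop
  endfacet
  facet normal 1.0000 0.0000 0.0000
    outer loop
      vertex 18.00 0.00 0.00
      vertex 18.00 7.00 0.00
      vertex 18.00 7.00 28.00
    endloop
  endfacet
  facet normal 1.0000 0.0000 0.0000
    outer loop
      vertex 18.00 0.00 0.00
      vertex 18.00 7.00 28.00
      vertex 18.00 0.00 28.00
    endloop
  endfacet
endsolid part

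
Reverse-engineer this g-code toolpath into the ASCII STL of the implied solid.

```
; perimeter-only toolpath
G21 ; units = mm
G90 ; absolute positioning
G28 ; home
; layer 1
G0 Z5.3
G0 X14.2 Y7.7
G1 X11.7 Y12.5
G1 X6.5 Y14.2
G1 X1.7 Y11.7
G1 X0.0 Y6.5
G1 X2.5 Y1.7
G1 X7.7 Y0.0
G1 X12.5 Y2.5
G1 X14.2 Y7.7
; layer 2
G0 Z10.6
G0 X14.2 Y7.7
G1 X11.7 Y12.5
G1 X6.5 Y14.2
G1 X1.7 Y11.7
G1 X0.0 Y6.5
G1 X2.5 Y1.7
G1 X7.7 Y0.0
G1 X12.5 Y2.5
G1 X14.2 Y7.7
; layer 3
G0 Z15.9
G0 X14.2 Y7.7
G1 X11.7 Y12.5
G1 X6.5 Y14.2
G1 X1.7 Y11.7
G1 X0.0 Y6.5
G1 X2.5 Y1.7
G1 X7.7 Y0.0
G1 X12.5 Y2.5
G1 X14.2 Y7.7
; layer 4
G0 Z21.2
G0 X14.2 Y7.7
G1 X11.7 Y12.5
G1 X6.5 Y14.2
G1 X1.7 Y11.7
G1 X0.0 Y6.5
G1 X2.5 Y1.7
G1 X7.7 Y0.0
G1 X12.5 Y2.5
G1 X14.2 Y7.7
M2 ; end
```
solid part
  facet normal 0.0000 0.0000 -1.0000
    outer loop
      vertex 6.5 14.2 0.0
      vertex 11.7 12.5 0.0
      vertex 14.2 7.7 0.0
    endloop
  endfacet
  facet normal 0.0000 0.0000 -1.0000
    outer loop
      vertex 1.7 11.7 0.0
      vertex 6.5 14.2 0.0
      vertex 14.2 7.7 0.0
    endloop
  endfacet
  facet normal 0.0000 0.0000 -1.0000
    outer loop
      vertex 0.0 6.5 0.0
      vertex 1.7 11.7 0.0
      vertex 14.2 7.7 0.0
    endloop
  endfacet
  facet normal 0.0000 0.0000 -1.0000
    outer loop
      vertex 2.5 1.7 0.0
      vertex 0.0 6.5 0.0
      vertex 14.2 7.7 0.0
    endloop
  endfacet
  facet normal 0.0000 0.0000 -1.0000
    outer loop
      vertex 7.7 0.0 0.0
      vertex 2.5 1.7 0.0
      vertex 14.2 7.7 0.0
    endloop
  endfacet
  facet normal 0.0000 0.0000 -1.0000
    outer loop
      vertex 12.5 2.5 0.0
      vertex 7.7 0.0 0.0
      vertex 14.2 7.7 0.0
    endloop
  endfacet
  facet normal 0.0000 0.0000 1.0000
    outer loop
      vertex 14.2 7.7 21.2
      vertex 11.7 12.5 21.2
      vertex 6.5 14.2 21.2
    endloop
  endfacet
  facet normal 0.0000 0.0000 1.0000
    outer loop
      vertex 14.2 7.7 21.2
      vertex 6.5 14.2 21.2
      vertex 1.7 11.7 21.2
    endloop
  endfacet
  facet normal 0.0000 0.0000 1.0000
    outer loop
      vertex 14.2 7.7 21.2
      vertex 1.7 11.7 21.2
      vertex 0.0 6.5 21.2
    endloop
  endfacet
  facet normal 0.0000 0.0000 1.0000
    outer loop
      vertex 14.2 7.7 21.2
      vertex 0.0 6.5 21.2
      vertex 2.5 1.7 21.2
    endloop
  endfacet
  facet normal 0.0000 0.0000 1.0000
    outer loop
      vertex 14.2 7.7 21.2
      vertex 2.5 1.7 21.2
      vertex 7.7 0.0 21.2
    endloop
  endfacet
  facet normal 0.0000 0.0000 1.0000
    outer loop
      vertex 14.2 7.7 21.2
      vertex 7.7 0.0 21.2
      vertex 12.5 2.5 21.2
    endloop
  endfacet
  facet normal 0.8869 0.4619 0.0000
    outer loop
      vertex 14.2 7.7 0.0
      vertex 11.7 12.5 0.0
      vertex 11.7 12.5 21.2
    endloop
  endfacet
  facet normal 0.8869 0.4619 0.0000
    outer loop
      vertex 14.2 7.7 0.0
      vertex 11.7 12.5 21.2
      vertex 14.2 7.7 21.2
    endloop
  endfacet
  facet normal 0.3107 0.9505 0.0000
    outer loop
      vertex 11.7 12.5 0.0
      vertex 6.5 14.2 0.0
      vertex 6.5 14.2 21.2
    endloop
  endfacet
  facet normal 0.3107 0.9505 0.0000
    outer loop
      vertex 11.7 12.5 0.0
      vertex 6.5 14.2 21.2
      vertex 11.7 12.5 21.2
    endloop
  endfacet
  facet normal -0.4619 0.8869 0.0000
    outer loop
      vertex 6.5 14.2 0.0
      vertex 1.7 11.7 0.0
      vertex 1.7 11.7 21.2
    endloop
  endfacet
  facet normal -0.4619 0.8869 0.0000
    outer loop
      vertex 6.5 14.2 0.0
      vertex 1.7 11.7 21.2
      vertex 6.5 14.2 21.2
    endloop
  endfacet
  facet normal -0.9505 0.3107 0.0000
    outer loop
      vertex 1.7 11.7 0.0
      vertex 0.0 6.5 0.0
      vertex 0.0 6.5 21.2
    endloop
  endfacet
  facet normal -0.9505 0.3107 0.0000
    outer loop
      vertex 1.7 11.7 0.0
      vertex 0.0 6.5 21.2
      vertex 1.7 11.7 21.2
    endloop
  endfacet
  facet normal -0.8869 -0.4619 0.0000
    outer loop
      vertex 0.0 6.5 0.0
      vertex 2.5 1.7 0.0
      vertex 2.5 1.7 21.2
    endloop
  endfacet
  facet normal -0.8869 -0.4619 0.0000
    outer loop
      vertex 0.0 6.5 0.0
      vertex 2.5 1.7 21.2
      vertex 0.0 6.5 21.2
    endloop
  endfacet
  facet normal -0.3107 -0.9505 0.0000
    outer loop
      vertex 2.5 1.7 0.0
      vertex 7.7 0.0 0.0
      vertex 7.7 0.0 21.2
    endloop
  endfacet
  facet normal -0.3107 -0.9505 0.0000
    outer loop
      vertex 2.5 1.7 0.0
      vertex 7.7 0.0 21.2
      vertex 2.5 1.7 21.2
    endloop
  endfacet
  facet normal 0.4619 -0.8869 0.0000
    outer loop
      vertex 7.7 0.0 0.0
      vertex 12.5 2.5 0.0
      vertex 12.5 2.5 21.2
    endloop
  endfacet
  facet normal 0.4619 -0.8869 0.0000
    outer loop
      vertex 7.7 0.0 0.0
      vertex 12.5 2.5 21.2
      vertex 7.7 0.0 21.2
    endloop
  endfacet
  facet normal 0.9505 -0.3107 0.0000
    outer loop
      vertex 12.5 2.5 0.0
      vertex 14.2 7.7 0.0
      vertex 14.2 7.7 21.2
    endloop
  endfacet
  facet normal 0.9505 -0.3107 0.0000
    outer loop
      vertex 12.5 2.5 0.0
      vertex 14.2 7.7 21.2
      vertex 12.5 2.5 21.2
    endloop
  endfacet
endsolid part

The G0 Z moves step by Δz≈5.3 mm. Every layer's G1 loop is the same polygon, so the solid is a straight extrusion of it from z=0 to z≈21.2. Closing with flat bottom and top caps and triangulating gives 28 facets — a regular 8-sided prism (a cylinder approximated with 8 flat sides), circumscribed radius ≈ 7.1 mm, height ≈ 21.2 mm.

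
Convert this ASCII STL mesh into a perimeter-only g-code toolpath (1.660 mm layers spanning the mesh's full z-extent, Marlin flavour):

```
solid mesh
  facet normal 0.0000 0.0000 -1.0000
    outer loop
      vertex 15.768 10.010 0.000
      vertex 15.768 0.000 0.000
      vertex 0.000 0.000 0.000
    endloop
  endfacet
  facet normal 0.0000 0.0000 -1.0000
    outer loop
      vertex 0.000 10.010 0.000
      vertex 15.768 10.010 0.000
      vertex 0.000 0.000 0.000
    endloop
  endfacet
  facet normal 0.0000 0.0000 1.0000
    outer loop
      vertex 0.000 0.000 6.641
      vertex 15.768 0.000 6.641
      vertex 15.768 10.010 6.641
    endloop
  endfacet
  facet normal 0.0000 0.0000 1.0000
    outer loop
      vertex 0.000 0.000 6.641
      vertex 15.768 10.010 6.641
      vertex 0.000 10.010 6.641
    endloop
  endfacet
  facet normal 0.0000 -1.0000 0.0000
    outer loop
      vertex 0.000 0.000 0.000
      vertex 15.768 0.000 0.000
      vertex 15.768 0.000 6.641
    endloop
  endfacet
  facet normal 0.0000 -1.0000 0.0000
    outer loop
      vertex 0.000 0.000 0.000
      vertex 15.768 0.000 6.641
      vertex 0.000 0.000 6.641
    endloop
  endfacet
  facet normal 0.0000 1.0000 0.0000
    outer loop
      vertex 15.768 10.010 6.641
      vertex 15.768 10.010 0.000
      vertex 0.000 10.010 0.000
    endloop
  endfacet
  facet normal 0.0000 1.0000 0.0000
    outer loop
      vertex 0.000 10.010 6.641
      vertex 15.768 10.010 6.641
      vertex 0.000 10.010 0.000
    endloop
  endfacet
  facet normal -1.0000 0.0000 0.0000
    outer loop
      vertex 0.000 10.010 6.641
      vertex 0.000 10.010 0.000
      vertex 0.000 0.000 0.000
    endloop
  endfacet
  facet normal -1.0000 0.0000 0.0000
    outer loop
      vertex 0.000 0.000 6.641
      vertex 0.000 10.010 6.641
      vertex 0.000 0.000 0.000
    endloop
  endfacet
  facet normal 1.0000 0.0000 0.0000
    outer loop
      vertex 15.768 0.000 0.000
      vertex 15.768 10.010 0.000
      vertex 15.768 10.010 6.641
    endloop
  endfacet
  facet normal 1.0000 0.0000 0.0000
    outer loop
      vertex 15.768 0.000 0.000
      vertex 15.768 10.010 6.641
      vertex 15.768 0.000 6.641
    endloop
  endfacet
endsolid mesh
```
; perimeter-only toolpath
G21 ; units = mm
G90 ; absolute positioning
G28 ; home
; layer 1
G0 Z1.660
G0 X0.000 Y0.000
G1 X15.768 Y0.000
G1 X15.768 Y10.010
G1 X0.000 Y10.010
G1 X0.000 Y0.000
; layer 2
G0 Z3.321
G0 X0.000 Y0.000
G1 X15.768 Y0.000
G1 X15.768 Y10.010
G1 X0.000 Y10.010
G1 X0.000 Y0.000
; layer 3
G0 Z4.981
G0 X0.000 Y0.000
G1 X15.768 Y0.000
G1 X15.768 Y10.010
G1 X0.000 Y10.010
G1 X0.000 Y0.000
; layer 4
G0 Z6.641
G0 X0.000 Y0.000
G1 X15.768 Y0.000
G1 X15.768 Y10.010
G1 X0.000 Y10.010
G1 X0.000 Y0.000
M2 ; end

The solid is a rectangular box, roughly 15.8 × 10 mm footprint and 6.64 mm tall. Slicing at Δz = 1.660 mm — 4 equal slices spanning the solid's height, so layer i sits at z = i·h/4 — gives 4 non-empty perimeters. Each is a 4-segment closed polygon; G0 lifts to the layer z and rapids to the start vertex, then G1 traces the edges.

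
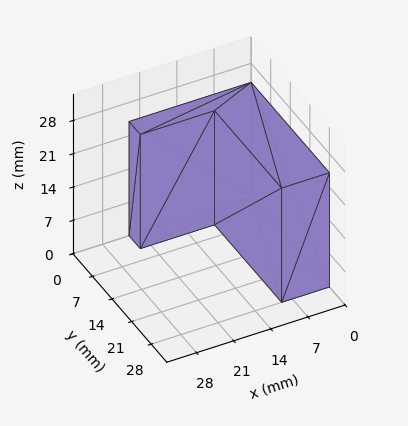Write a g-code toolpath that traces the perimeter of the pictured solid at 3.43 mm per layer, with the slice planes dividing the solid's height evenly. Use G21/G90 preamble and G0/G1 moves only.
Reading the render: the shape is an L-shaped prism: outer 23 × 28 mm, arm thicknesses ≈ 4 mm (horizontal) and 9 mm (vertical), extruded 24 mm in z (dimensions read to the nearest mm from the axis ticks). For the g-code, the solid's height is divided into equal slices at the stated Δz and each level perimeter traced with G1 moves after a G0 lift.

; perimeter-only toolpath
G21 ; units = mm
G90 ; absolute positioning
G28 ; home
; layer 1
G0 Z3.43
G0 X0.00 Y0.00
G1 X23.00 Y0.00
G1 X23.00 Y4.00
G1 X9.00 Y4.00
G1 X9.00 Y28.00
G1 X0.00 Y28.00
G1 X0.00 Y0.00
; layer 2
G0 Z6.86
G0 X0.00 Y0.00
G1 X23.00 Y0.00
G1 X23.00 Y4.00
G1 X9.00 Y4.00
G1 X9.00 Y28.00
G1 X0.00 Y28.00
G1 X0.00 Y0.00
; layer 3
G0 Z10.29
G0 X0.00 Y0.00
G1 X23.00 Y0.00
G1 X23.00 Y4.00
G1 X9.00 Y4.00
G1 X9.00 Y28.00
G1 X0.00 Y28.00
G1 X0.00 Y0.00
; layer 4
G0 Z13.71
G0 X0.00 Y0.00
G1 X23.00 Y0.00
G1 X23.00 Y4.00
G1 X9.00 Y4.00
G1 X9.00 Y28.00
G1 X0.00 Y28.00
G1 X0.00 Y0.00
; layer 5
G0 Z17.14
G0 X0.00 Y0.00
G1 X23.00 Y0.00
G1 X23.00 Y4.00
G1 X9.00 Y4.00
G1 X9.00 Y28.00
G1 X0.00 Y28.00
G1 X0.00 Y0.00
; layer 6
G0 Z20.57
G0 X0.00 Y0.00
G1 X23.00 Y0.00
G1 X23.00 Y4.00
G1 X9.00 Y4.00
G1 X9.00 Y28.00
G1 X0.00 Y28.00
G1 X0.00 Y0.00
; layer 7
G0 Z24.00
G0 X0.00 Y0.00
G1 X23.00 Y0.00
G1 X23.00 Y4.00
G1 X9.00 Y4.00
G1 X9.00 Y28.00
G1 X0.00 Y28.00
G1 X0.00 Y0.00
M2 ; end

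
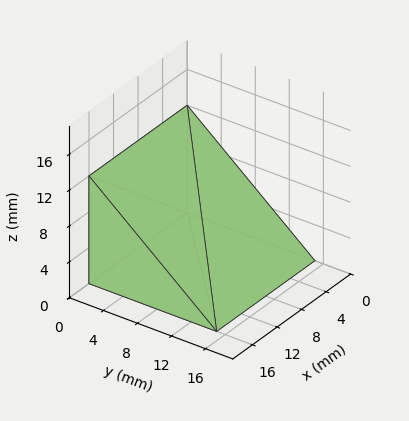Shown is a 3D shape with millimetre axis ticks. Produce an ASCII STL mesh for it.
Reading the render: the shape is a wedge (ramp): 16 × 15 mm base, rising to 12 mm along the y=0 edge and sloping linearly to z=0 at y=15 (dimensions read to the nearest mm from the axis ticks). For the STL, each face is triangulated and given an outward normal.

solid part
  facet normal 0.0000 0.0000 -1.0000
    outer loop
      vertex 16.000 15.000 0.000
      vertex 16.000 0.000 0.000
      vertex 0.000 0.000 0.000
    endloop
  endfacet
  facet normal 0.0000 0.0000 -1.0000
    outer loop
      vertex 0.000 15.000 0.000
      vertex 16.000 15.000 0.000
      vertex 0.000 0.000 0.000
    endloop
  endfacet
  facet normal 0.0000 -1.0000 0.0000
    outer loop
      vertex 0.000 0.000 0.000
      vertex 16.000 0.000 0.000
      vertex 16.000 0.000 12.000
    endloop
  endfacet
  facet normal 0.0000 -1.0000 0.0000
    outer loop
      vertex 0.000 0.000 0.000
      vertex 16.000 0.000 12.000
      vertex 0.000 0.000 12.000
    endloop
  endfacet
  facet normal 0.0000 0.6247 0.7809
    outer loop
      vertex 0.000 0.000 12.000
      vertex 16.000 0.000 12.000
      vertex 16.000 15.000 0.000
    endloop
  endfacet
  facet normal 0.0000 0.6247 0.7809
    outer loop
      vertex 0.000 0.000 12.000
      vertex 16.000 15.000 0.000
      vertex 0.000 15.000 0.000
    endloop
  endfacet
  facet normal -1.0000 0.0000 0.0000
    outer loop
      vertex 0.000 0.000 12.000
      vertex 0.000 15.000 0.000
      vertex 0.000 0.000 0.000
    endloop
  endfacet
  facet normal 1.0000 0.0000 0.0000
    outer loop
      vertex 16.000 0.000 0.000
      vertex 16.000 15.000 0.000
      vertex 16.000 0.000 12.000
    endloop
  endfacet
endsolid part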